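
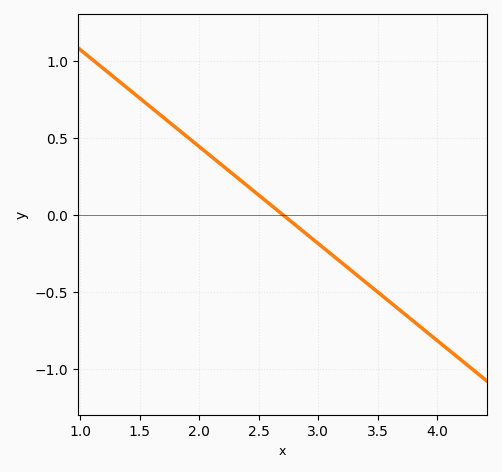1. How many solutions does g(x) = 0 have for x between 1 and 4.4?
1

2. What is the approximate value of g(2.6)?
0.05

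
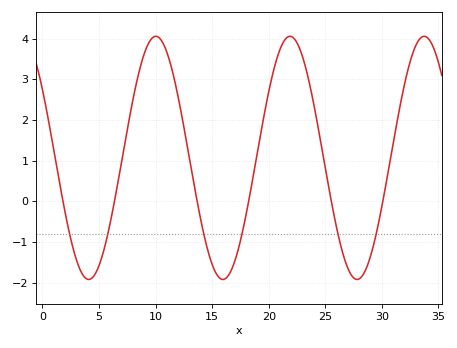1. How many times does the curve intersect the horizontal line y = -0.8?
6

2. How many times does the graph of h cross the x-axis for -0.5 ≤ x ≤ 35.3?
6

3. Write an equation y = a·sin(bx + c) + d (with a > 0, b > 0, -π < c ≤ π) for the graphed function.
y = 2.99sin(0.53x + 2.54) + 1.07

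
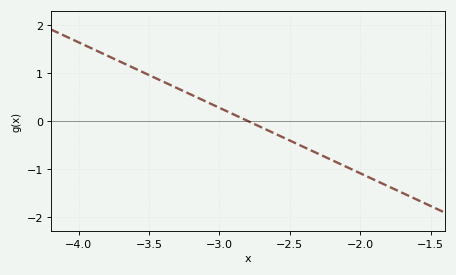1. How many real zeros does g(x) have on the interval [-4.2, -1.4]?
1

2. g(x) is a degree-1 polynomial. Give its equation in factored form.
y = -1.36(x + 2.8)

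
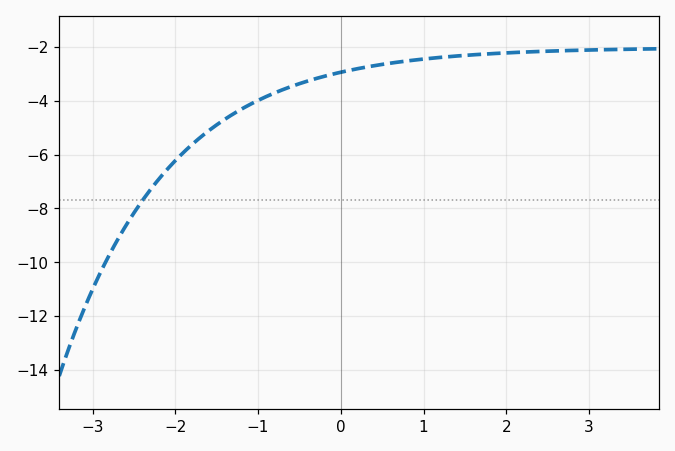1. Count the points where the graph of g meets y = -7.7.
1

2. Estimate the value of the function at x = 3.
-2.2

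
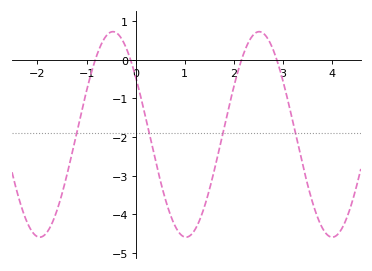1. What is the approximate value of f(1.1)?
-4.6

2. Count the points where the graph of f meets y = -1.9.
4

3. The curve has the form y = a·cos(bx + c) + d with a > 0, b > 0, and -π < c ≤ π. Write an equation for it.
y = 2.66cos(2.1x + 0.98) - 1.93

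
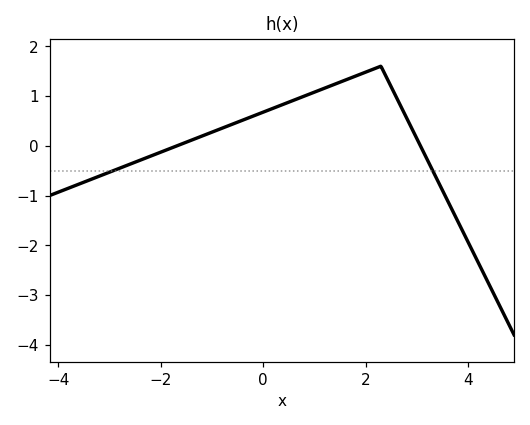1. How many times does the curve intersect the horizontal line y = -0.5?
2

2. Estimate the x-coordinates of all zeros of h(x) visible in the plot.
-1.6, 3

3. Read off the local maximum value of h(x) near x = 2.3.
1.6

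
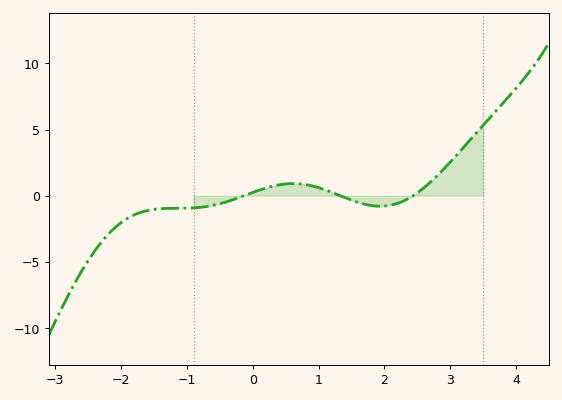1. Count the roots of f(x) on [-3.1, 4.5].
3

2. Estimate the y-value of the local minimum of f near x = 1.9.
-0.796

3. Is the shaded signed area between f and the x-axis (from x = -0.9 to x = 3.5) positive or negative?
positive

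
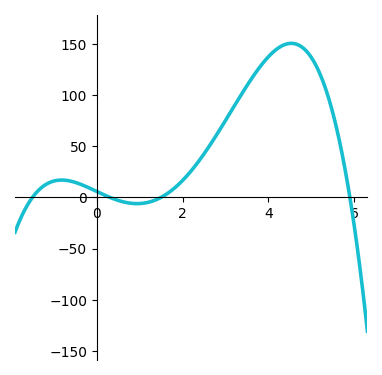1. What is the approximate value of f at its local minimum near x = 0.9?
-6.16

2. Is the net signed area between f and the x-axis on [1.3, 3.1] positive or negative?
positive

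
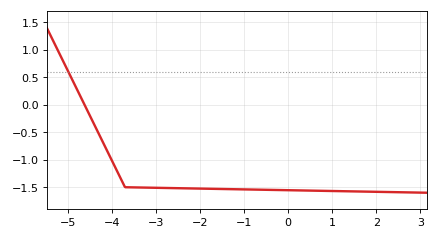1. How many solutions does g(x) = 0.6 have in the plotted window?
1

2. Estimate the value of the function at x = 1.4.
-1.57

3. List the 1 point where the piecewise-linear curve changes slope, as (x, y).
(-3.7, -1.5)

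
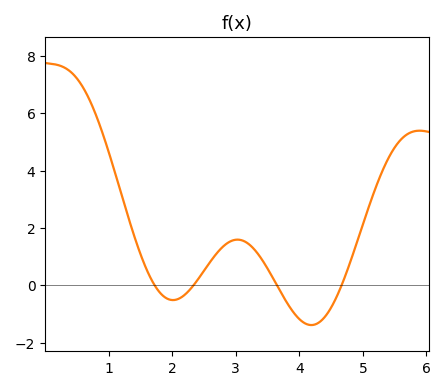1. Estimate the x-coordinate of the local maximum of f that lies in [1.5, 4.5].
3.03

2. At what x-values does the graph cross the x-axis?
1.72, 2.34, 3.65, 4.67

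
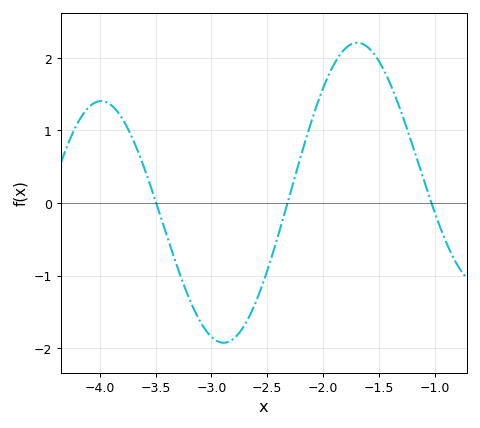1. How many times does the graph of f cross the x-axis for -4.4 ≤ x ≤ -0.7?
3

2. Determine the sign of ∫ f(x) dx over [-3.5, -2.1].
negative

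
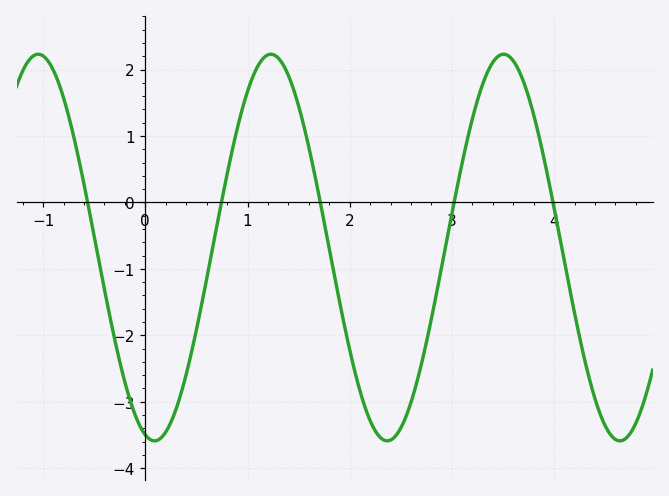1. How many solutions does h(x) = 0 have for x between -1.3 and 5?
5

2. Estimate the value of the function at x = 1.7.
0.1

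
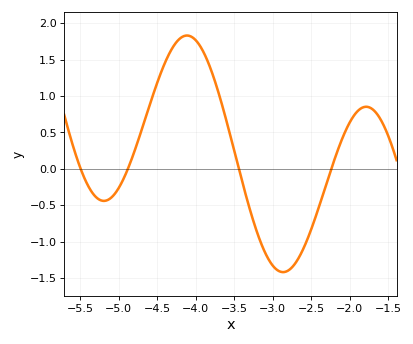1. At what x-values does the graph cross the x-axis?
-5.5, -4.9, -3.4, -2.2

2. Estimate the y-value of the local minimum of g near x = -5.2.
-0.45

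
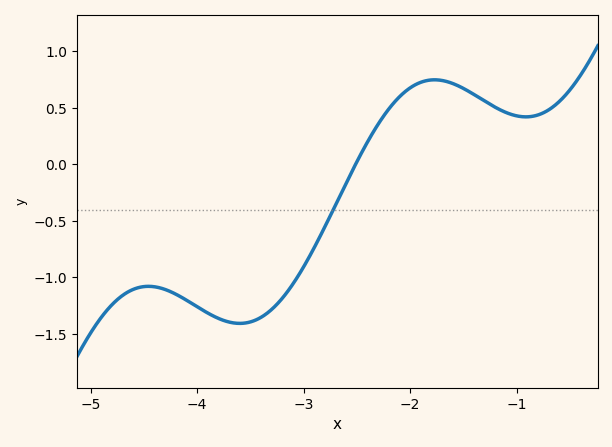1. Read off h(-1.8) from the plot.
0.75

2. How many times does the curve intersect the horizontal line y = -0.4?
1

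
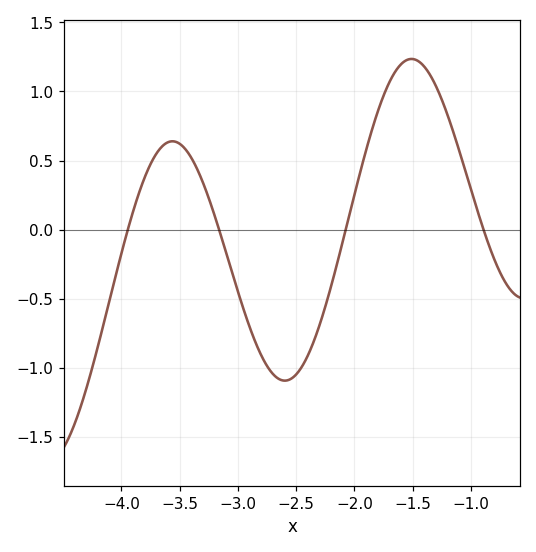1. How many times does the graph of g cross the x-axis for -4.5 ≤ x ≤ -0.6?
4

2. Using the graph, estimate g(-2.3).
-0.692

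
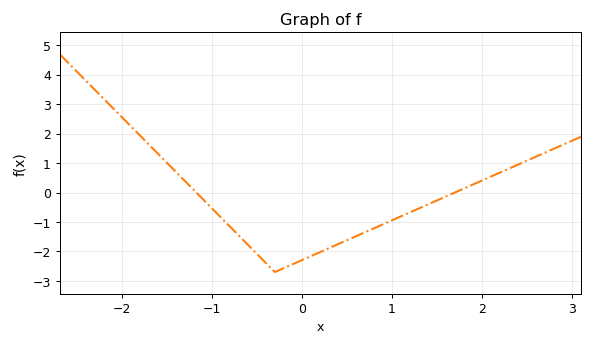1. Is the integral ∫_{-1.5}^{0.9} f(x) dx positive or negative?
negative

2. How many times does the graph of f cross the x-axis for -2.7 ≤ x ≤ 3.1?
2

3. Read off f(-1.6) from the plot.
1.33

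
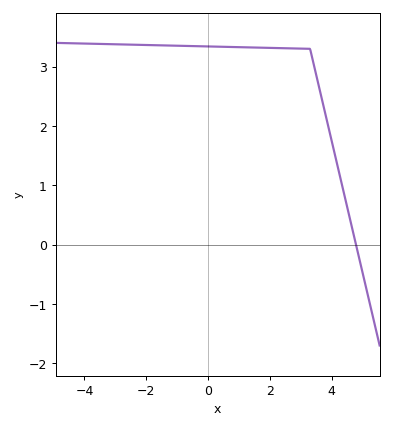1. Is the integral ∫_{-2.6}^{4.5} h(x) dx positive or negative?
positive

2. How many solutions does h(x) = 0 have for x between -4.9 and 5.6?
1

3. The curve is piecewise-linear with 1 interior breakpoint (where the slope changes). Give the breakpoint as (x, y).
(3.3, 3.3)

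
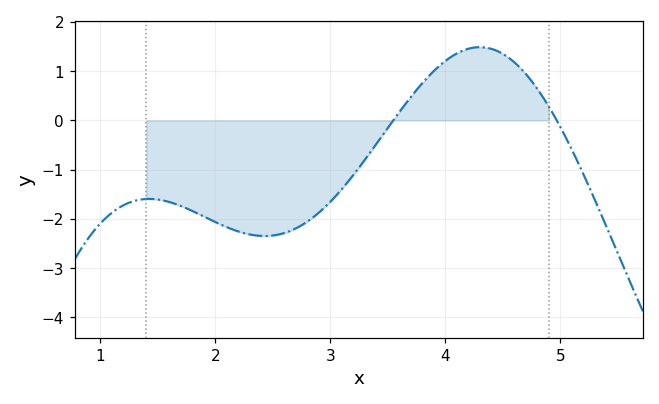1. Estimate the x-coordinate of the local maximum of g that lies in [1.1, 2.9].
1.4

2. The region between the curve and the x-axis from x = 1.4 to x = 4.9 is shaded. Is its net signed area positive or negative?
negative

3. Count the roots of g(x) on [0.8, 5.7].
2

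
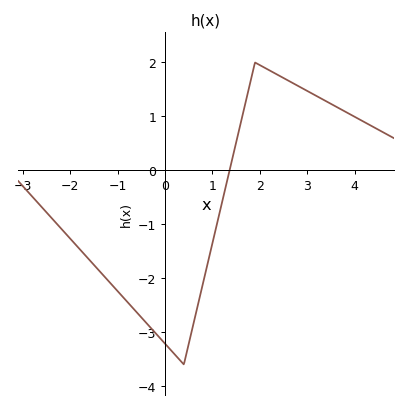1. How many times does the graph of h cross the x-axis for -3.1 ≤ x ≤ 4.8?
1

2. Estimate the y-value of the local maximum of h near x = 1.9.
2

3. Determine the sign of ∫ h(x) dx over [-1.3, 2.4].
negative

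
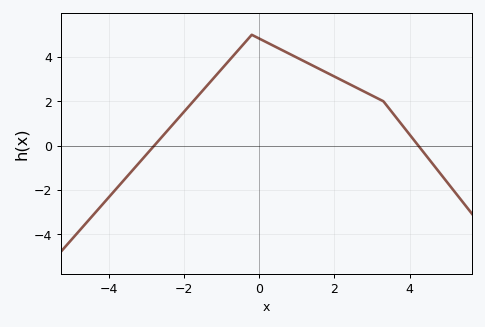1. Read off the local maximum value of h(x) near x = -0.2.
5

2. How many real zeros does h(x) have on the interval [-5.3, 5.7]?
2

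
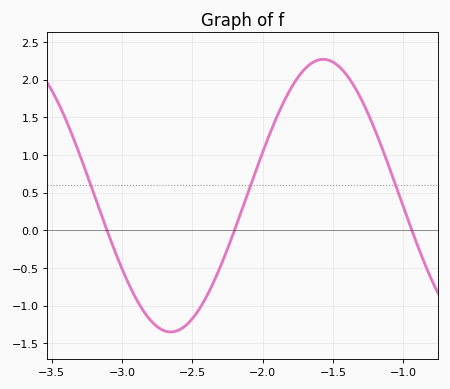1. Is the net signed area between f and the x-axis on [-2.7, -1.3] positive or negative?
positive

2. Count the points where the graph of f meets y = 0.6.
3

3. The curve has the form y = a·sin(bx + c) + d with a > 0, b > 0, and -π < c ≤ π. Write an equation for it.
y = 1.81sin(2.9x - 0.16) + 0.46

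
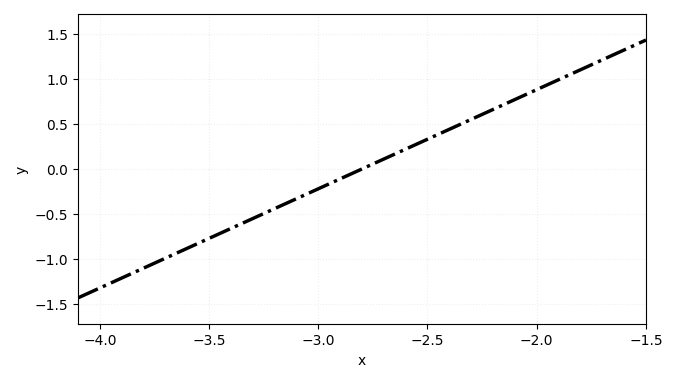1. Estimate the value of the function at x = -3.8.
-1.1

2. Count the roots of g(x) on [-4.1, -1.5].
1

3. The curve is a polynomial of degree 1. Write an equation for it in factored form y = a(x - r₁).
y = 1.1(x + 2.8)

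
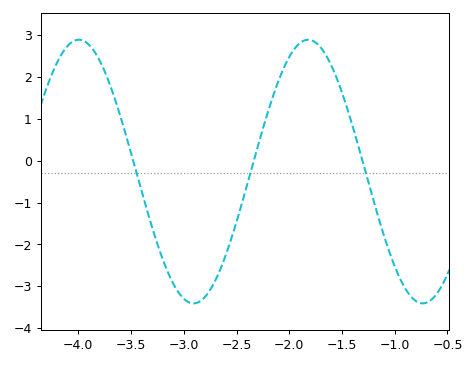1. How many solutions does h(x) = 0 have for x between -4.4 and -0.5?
3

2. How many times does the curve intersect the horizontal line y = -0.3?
3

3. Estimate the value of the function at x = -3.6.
1.05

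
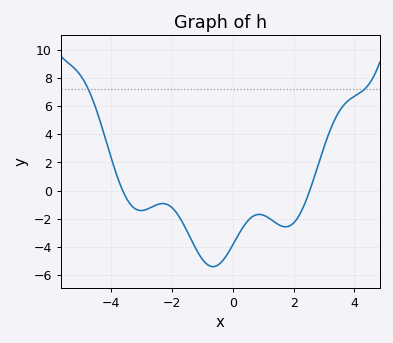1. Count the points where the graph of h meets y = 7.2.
2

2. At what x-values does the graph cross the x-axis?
-3.6, 2.6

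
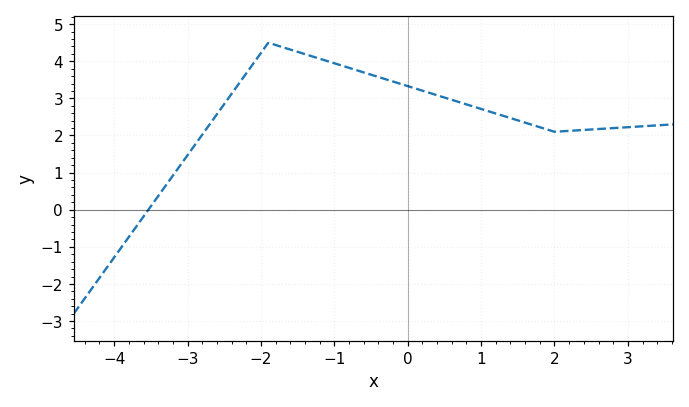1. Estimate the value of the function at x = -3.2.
0.9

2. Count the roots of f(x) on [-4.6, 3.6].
1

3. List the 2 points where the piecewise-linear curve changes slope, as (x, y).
(-1.9, 4.5); (2, 2.1)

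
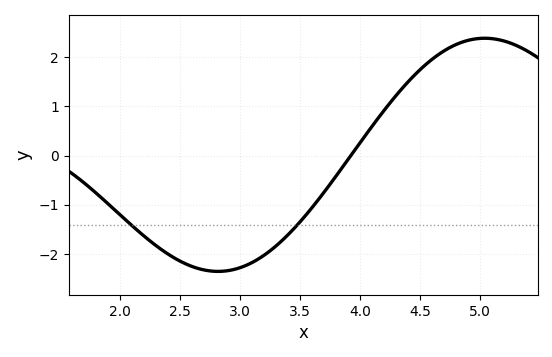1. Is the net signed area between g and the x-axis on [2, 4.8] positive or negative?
negative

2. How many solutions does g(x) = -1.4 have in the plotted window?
2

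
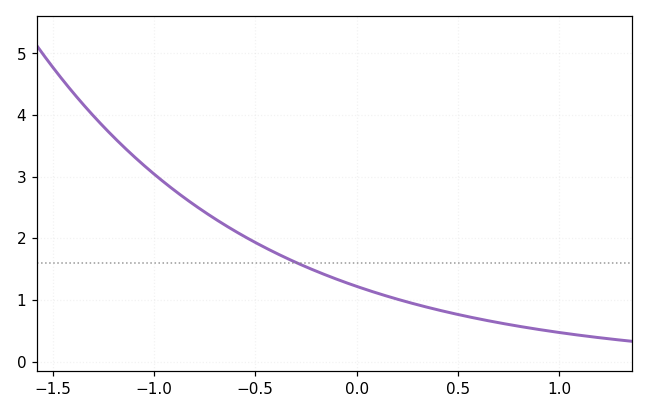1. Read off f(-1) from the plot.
3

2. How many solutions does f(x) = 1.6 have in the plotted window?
1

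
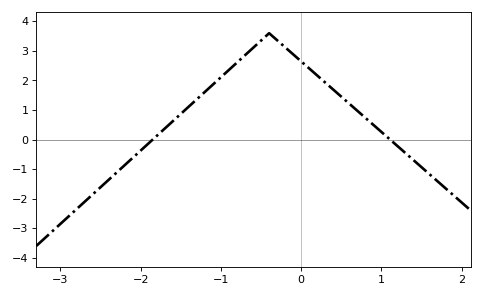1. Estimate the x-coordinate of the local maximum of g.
-0.4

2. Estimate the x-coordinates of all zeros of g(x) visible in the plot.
-1.9, 1.1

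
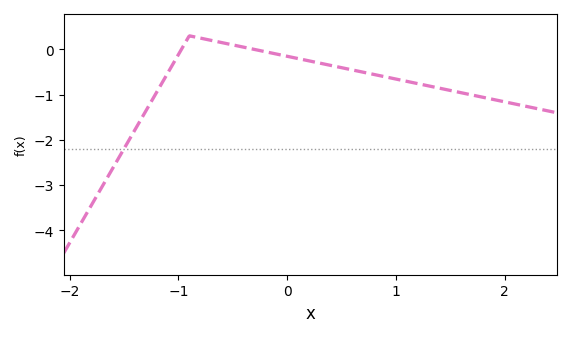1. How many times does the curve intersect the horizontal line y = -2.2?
1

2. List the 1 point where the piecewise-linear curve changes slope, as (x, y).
(-0.9, 0.3)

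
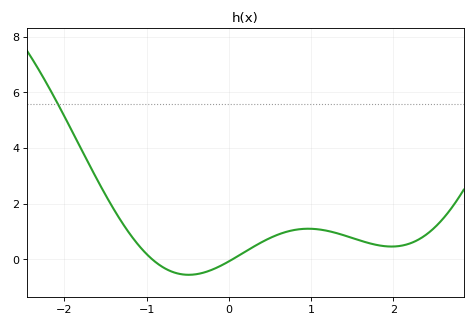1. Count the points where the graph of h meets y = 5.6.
1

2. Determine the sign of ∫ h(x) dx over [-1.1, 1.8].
positive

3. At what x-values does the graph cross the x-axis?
-0.936, 0.051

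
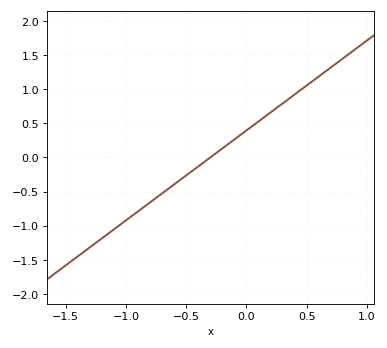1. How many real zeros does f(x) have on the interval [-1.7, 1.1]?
1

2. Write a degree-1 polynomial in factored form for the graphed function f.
y = 1.32(x + 0.3)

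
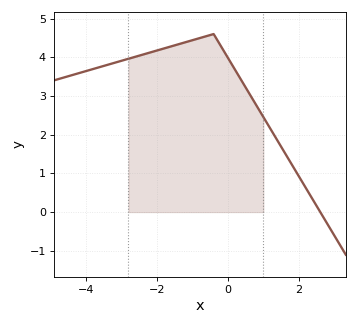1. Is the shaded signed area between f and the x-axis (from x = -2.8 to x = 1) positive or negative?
positive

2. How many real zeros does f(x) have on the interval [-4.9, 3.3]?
1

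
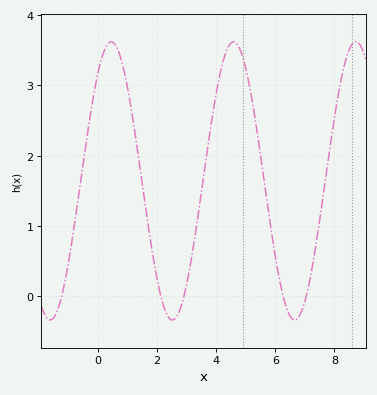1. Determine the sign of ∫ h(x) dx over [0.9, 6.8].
positive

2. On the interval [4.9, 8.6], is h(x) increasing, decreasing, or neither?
neither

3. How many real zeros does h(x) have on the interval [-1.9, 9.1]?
5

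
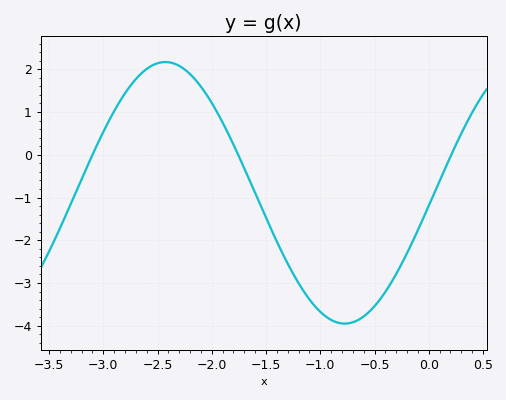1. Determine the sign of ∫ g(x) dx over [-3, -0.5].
negative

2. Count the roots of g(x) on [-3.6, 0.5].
3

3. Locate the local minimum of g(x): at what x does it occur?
-0.8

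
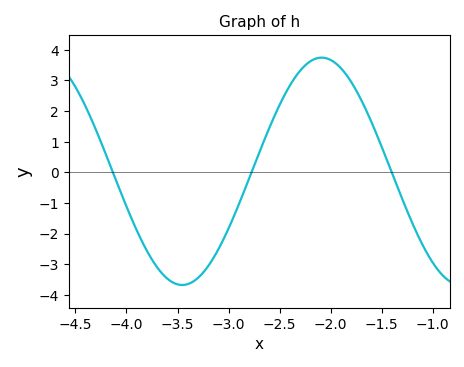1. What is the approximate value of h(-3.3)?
-3.45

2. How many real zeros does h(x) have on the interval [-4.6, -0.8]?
3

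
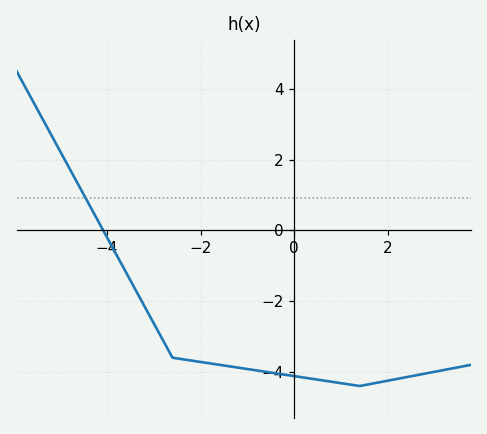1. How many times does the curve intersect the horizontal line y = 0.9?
1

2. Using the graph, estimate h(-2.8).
-3.2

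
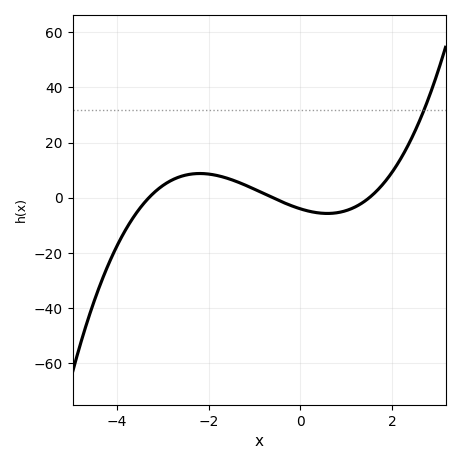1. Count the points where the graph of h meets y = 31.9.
1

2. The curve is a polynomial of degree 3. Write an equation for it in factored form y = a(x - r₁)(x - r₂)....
y = 1.35(x + 3.3)(x + 0.6)(x - 1.5)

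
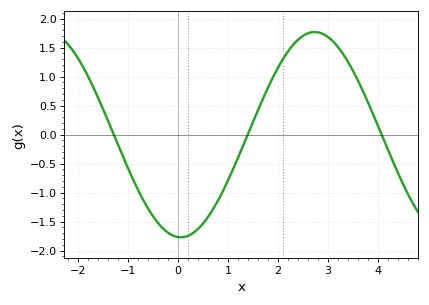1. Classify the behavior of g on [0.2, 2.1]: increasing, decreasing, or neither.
increasing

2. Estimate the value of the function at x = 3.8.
0.55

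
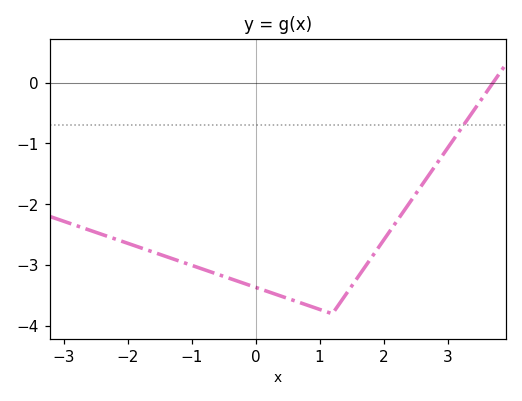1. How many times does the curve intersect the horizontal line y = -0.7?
1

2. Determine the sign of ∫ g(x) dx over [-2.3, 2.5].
negative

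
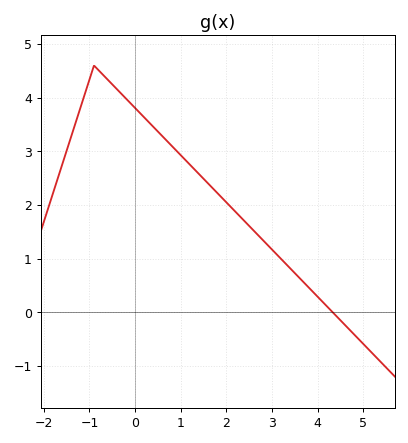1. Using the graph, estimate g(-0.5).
4.2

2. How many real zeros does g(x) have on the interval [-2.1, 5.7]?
1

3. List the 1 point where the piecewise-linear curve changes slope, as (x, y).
(-0.9, 4.6)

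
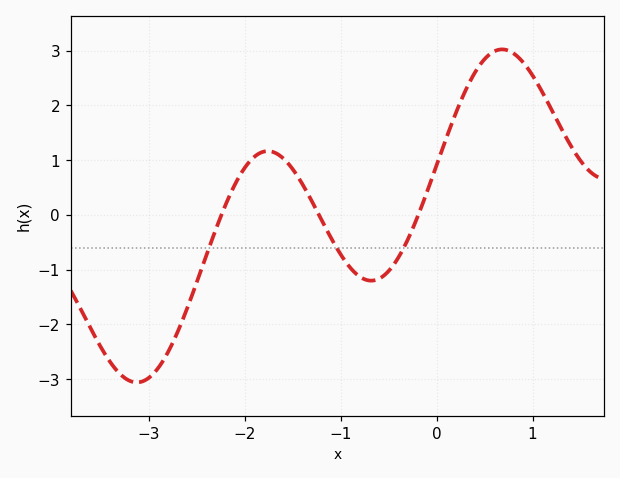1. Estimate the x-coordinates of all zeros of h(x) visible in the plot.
-2.25, -1.23, -0.192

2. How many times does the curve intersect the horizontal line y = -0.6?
3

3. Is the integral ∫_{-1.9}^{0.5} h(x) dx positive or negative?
positive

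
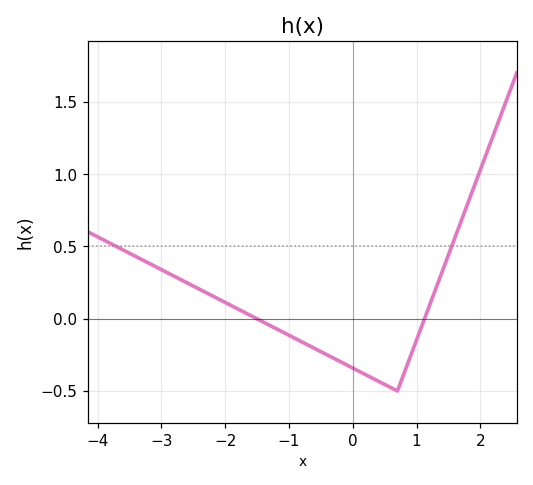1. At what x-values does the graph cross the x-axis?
-1.5, 1.13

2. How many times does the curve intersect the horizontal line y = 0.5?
2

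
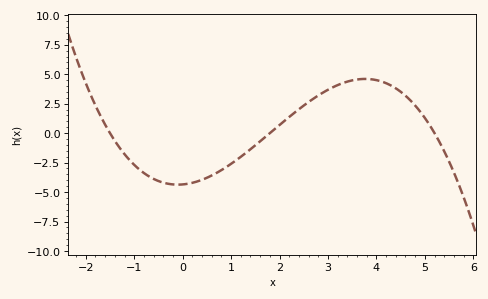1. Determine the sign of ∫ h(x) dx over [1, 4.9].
positive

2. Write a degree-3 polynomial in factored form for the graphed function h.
y = -0.31(x + 1.5)(x - 1.8)(x - 5.2)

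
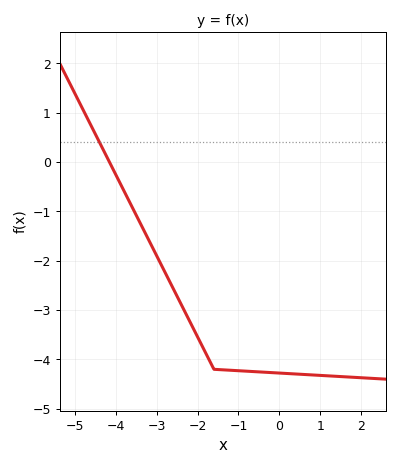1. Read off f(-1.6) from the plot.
-4.2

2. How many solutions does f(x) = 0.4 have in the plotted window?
1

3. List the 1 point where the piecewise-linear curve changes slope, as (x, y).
(-1.6, -4.2)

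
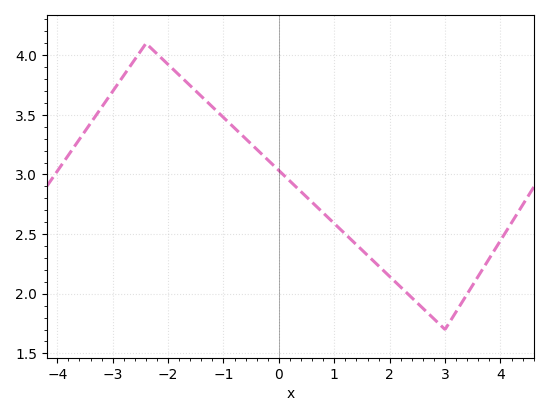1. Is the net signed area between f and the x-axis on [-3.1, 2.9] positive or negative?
positive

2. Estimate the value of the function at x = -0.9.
3.43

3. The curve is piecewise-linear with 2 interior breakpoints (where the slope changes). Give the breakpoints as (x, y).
(-2.4, 4.1); (3, 1.7)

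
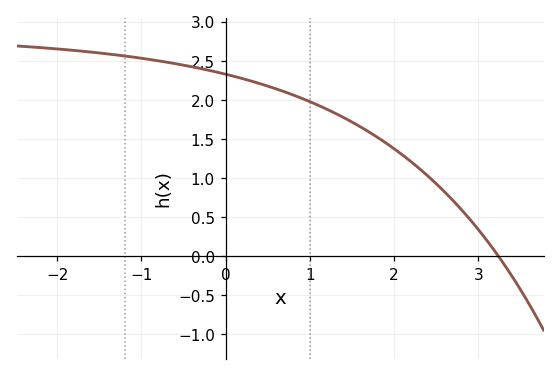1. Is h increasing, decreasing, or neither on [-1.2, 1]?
decreasing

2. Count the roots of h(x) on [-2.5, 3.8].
1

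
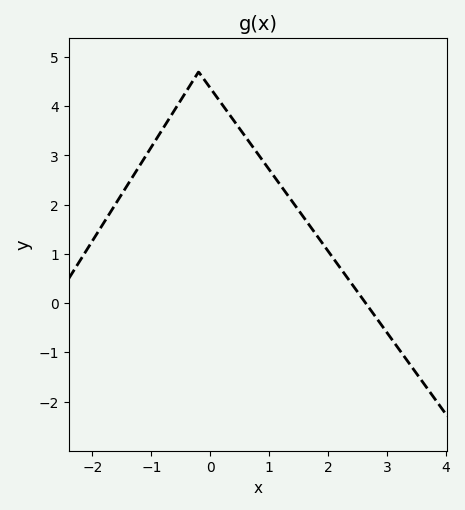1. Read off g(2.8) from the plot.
-0.272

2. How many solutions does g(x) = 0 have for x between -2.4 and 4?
1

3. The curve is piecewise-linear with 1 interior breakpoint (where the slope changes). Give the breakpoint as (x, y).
(-0.2, 4.7)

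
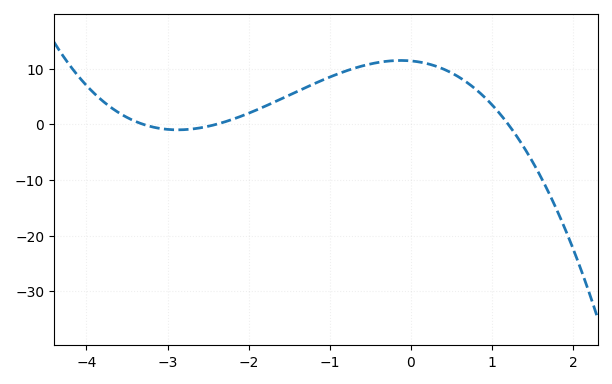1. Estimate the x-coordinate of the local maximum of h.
-0.1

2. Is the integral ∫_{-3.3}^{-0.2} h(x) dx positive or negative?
positive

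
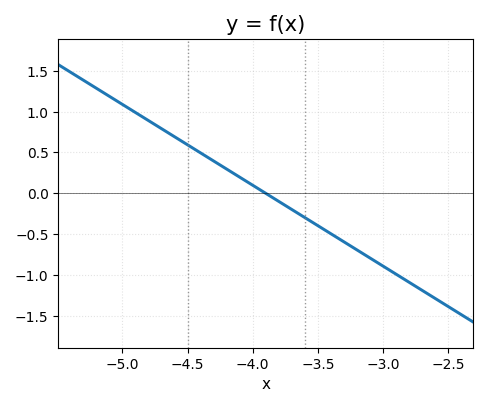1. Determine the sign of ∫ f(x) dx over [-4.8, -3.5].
positive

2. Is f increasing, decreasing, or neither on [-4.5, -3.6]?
decreasing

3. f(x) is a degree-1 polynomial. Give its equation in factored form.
y = -0.99(x + 3.9)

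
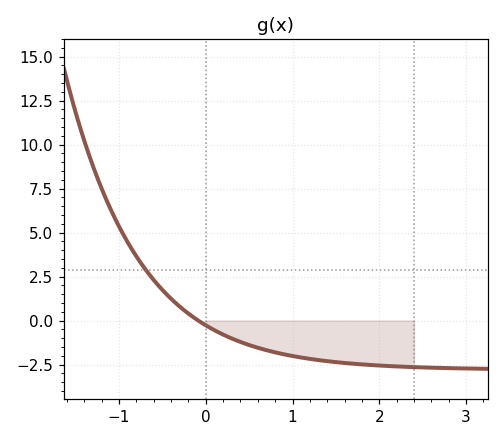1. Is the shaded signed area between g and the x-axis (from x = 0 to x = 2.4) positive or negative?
negative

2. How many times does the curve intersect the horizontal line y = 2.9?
1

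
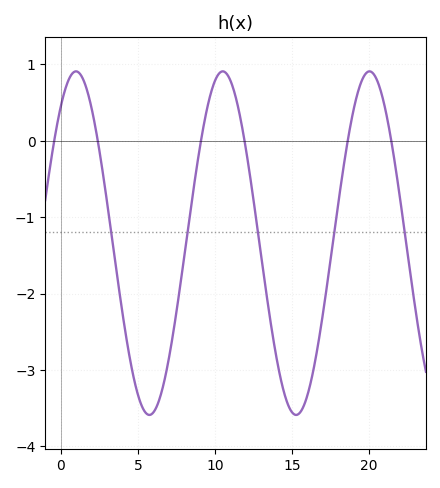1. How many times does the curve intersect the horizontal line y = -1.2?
5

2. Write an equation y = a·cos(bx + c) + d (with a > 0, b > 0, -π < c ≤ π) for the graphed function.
y = 2.25cos(0.66x - 0.652) - 1.34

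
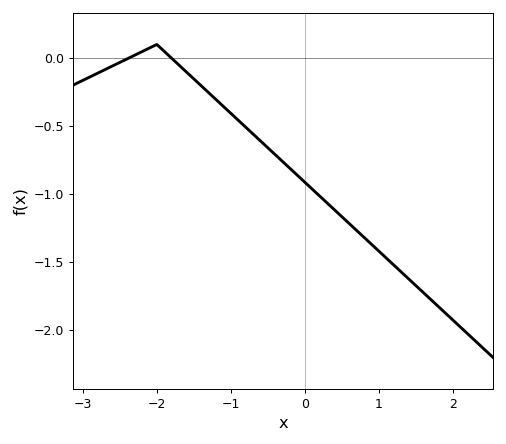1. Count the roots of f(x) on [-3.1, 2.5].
2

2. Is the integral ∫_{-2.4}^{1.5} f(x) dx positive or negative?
negative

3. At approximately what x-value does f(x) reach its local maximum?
-2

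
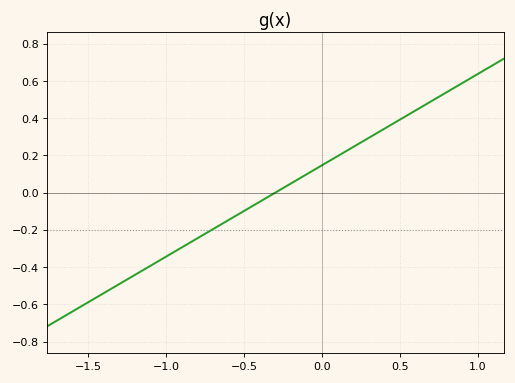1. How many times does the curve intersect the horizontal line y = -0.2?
1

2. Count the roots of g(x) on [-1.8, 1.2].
1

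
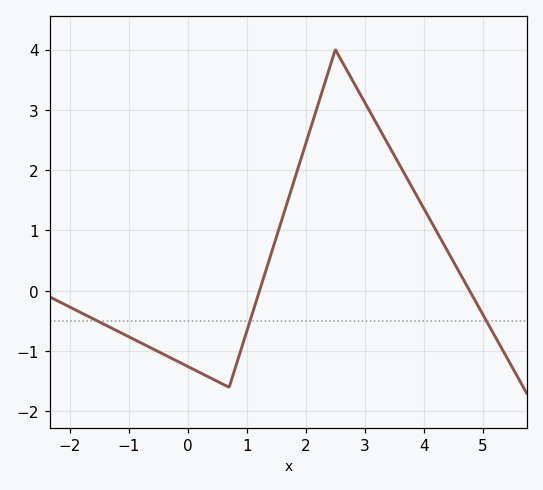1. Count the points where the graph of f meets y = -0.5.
3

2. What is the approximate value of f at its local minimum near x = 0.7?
-1.6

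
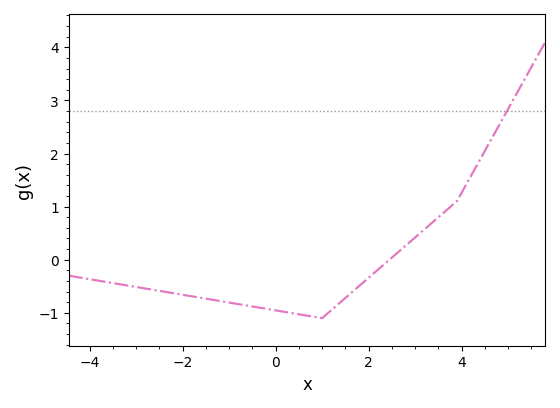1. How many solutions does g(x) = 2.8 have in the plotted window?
1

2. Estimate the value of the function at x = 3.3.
0.645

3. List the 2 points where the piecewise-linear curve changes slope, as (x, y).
(1, -1.1); (3.9, 1.1)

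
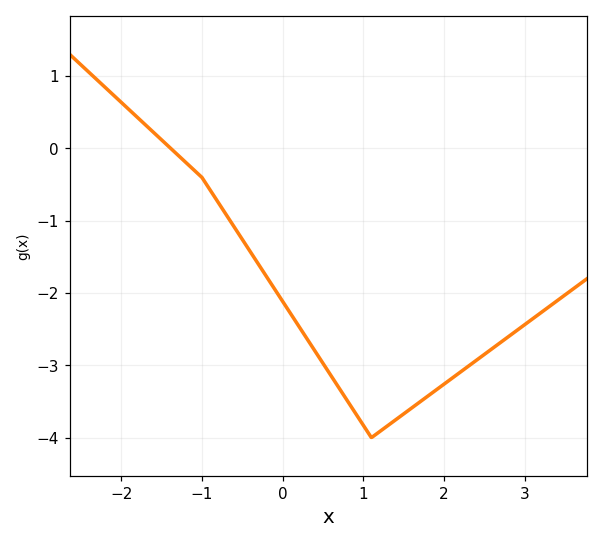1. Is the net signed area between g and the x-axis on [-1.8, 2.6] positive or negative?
negative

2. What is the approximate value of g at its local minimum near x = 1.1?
-4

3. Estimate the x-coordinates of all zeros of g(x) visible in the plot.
-1.4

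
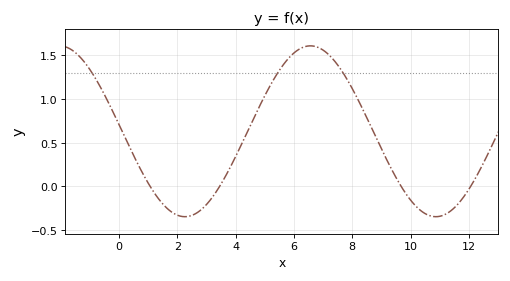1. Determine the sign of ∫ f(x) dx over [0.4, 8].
positive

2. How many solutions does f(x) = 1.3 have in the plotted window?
3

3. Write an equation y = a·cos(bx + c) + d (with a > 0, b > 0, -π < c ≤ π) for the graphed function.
y = 0.98cos(0.73x + 1.49) + 0.63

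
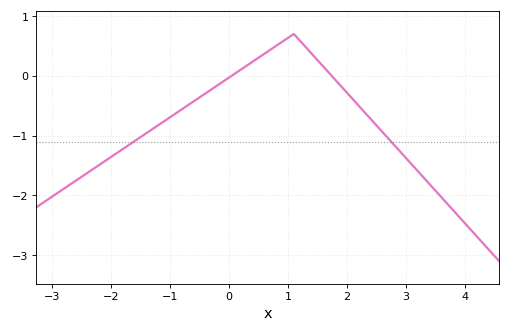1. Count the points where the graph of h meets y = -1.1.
2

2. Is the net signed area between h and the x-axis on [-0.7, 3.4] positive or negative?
negative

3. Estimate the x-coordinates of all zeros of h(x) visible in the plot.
0.047, 1.74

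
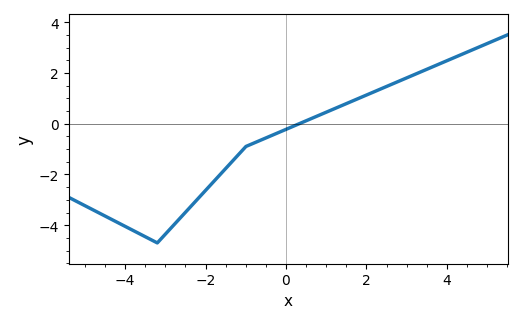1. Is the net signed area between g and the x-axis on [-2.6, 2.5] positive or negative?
negative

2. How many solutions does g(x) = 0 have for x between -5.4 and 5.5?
1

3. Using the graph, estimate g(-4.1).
-4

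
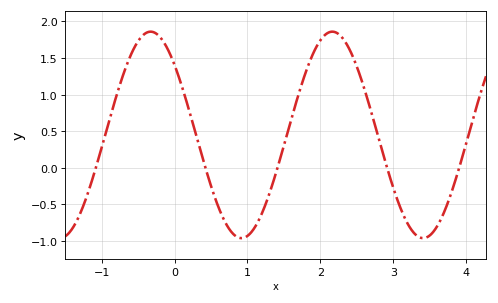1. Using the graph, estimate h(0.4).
0.078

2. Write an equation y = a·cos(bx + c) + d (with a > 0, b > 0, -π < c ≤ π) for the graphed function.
y = 1.41cos(2.52x + 0.83) + 0.45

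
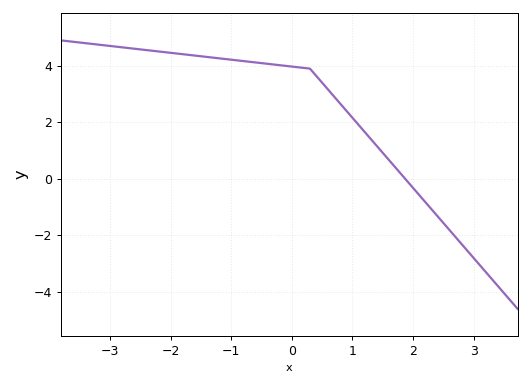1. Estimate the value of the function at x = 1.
2.2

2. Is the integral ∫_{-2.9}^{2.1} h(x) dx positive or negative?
positive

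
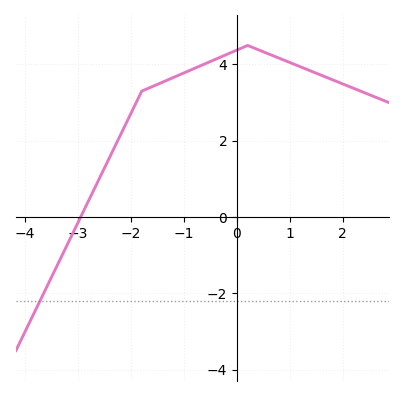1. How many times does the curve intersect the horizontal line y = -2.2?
1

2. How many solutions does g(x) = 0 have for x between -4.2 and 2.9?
1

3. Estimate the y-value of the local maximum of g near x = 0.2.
4.5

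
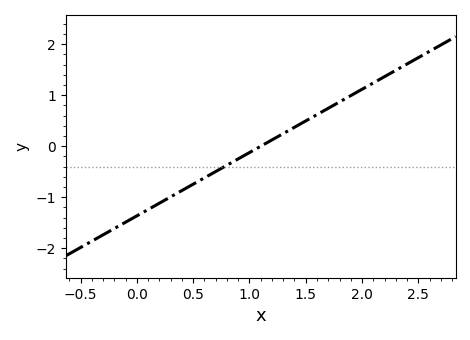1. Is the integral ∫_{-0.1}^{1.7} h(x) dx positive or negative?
negative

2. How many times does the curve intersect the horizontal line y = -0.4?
1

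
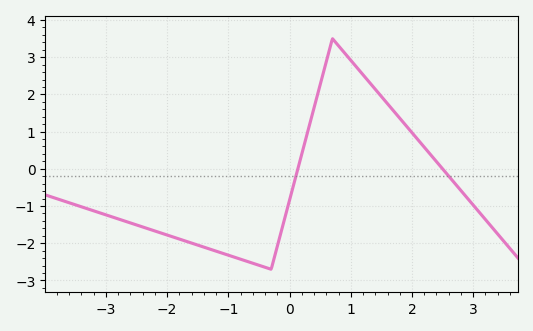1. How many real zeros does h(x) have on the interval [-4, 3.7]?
2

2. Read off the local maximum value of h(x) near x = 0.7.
3.5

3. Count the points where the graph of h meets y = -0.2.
2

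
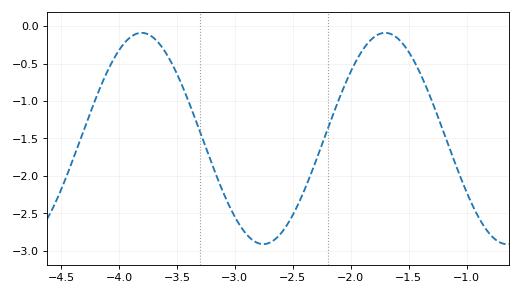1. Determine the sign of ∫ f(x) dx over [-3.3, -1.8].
negative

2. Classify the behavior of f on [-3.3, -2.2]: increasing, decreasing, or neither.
neither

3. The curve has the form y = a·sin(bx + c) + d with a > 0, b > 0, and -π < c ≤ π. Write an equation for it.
y = 1.41sin(2.99x + 0.38) - 1.5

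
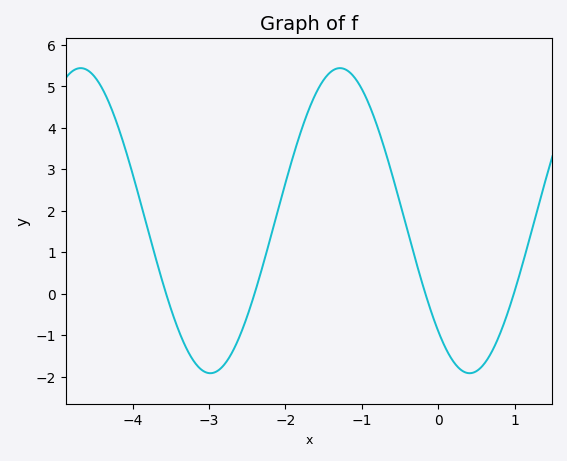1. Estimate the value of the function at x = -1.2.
5.4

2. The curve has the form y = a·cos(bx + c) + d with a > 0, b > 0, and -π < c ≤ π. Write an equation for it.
y = 3.68cos(1.9x + 2.4) + 1.76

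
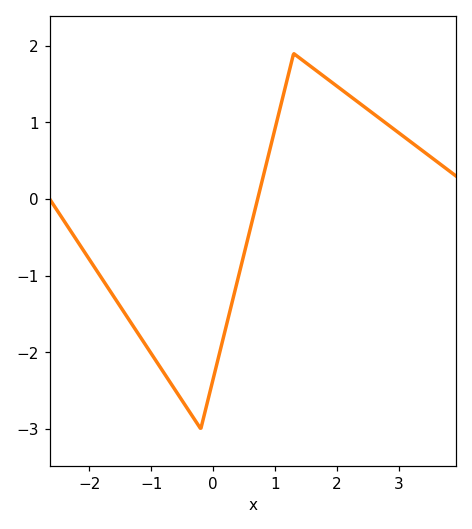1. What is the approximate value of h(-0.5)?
-2.6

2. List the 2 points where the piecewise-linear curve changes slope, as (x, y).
(-0.2, -3); (1.3, 1.9)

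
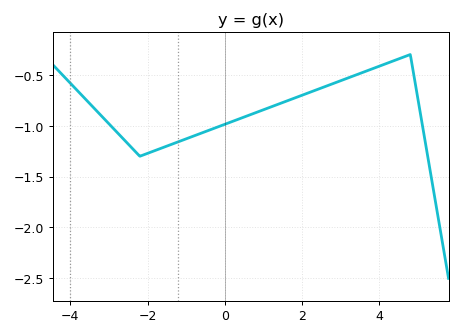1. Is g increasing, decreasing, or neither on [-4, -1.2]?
neither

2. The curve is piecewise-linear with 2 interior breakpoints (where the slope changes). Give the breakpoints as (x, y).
(-2.2, -1.3); (4.8, -0.3)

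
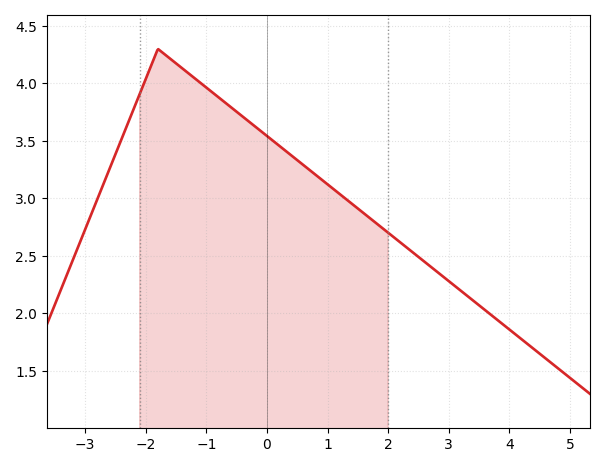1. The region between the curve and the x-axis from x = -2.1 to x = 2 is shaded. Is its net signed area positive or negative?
positive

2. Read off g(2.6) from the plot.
2.45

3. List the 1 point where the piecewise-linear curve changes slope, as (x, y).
(-1.8, 4.3)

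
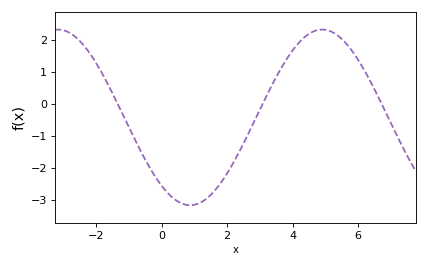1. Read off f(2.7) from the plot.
-0.8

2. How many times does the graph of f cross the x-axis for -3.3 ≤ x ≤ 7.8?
3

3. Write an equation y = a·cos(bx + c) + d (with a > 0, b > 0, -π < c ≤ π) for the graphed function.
y = 2.73cos(0.78x + 2.5) - 0.42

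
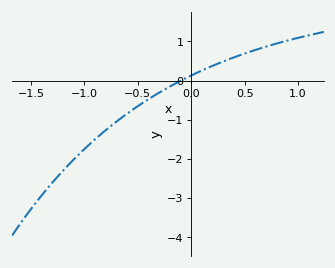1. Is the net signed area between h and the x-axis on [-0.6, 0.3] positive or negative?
negative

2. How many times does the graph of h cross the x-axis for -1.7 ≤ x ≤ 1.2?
1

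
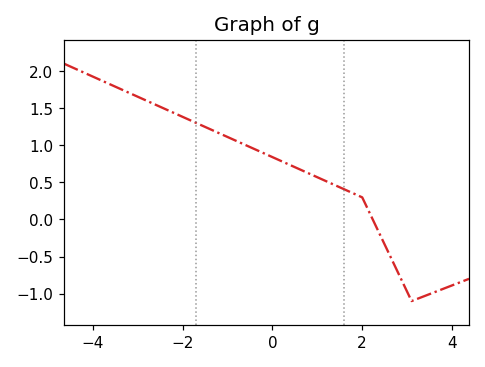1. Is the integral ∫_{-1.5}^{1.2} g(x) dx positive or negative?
positive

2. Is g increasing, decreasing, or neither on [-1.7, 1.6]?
decreasing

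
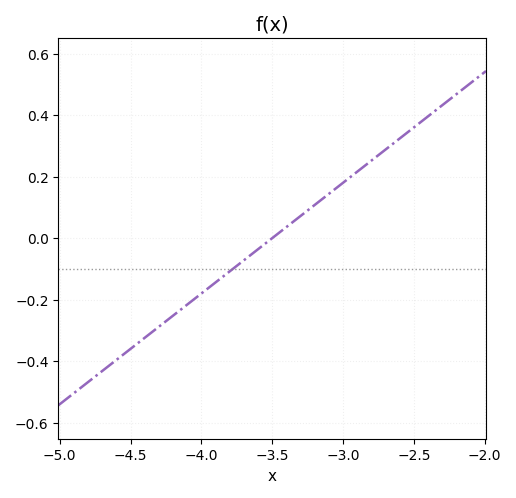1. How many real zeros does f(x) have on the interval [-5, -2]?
1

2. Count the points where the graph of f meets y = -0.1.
1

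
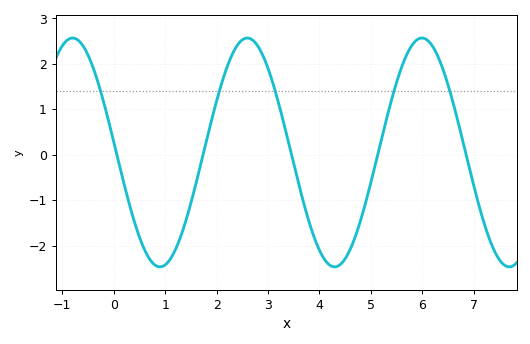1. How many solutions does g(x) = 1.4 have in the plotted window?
5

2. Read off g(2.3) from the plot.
2.2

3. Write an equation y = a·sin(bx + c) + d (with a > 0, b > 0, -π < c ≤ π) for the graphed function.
y = 2.52sin(1.85x + 3.05) + 0.05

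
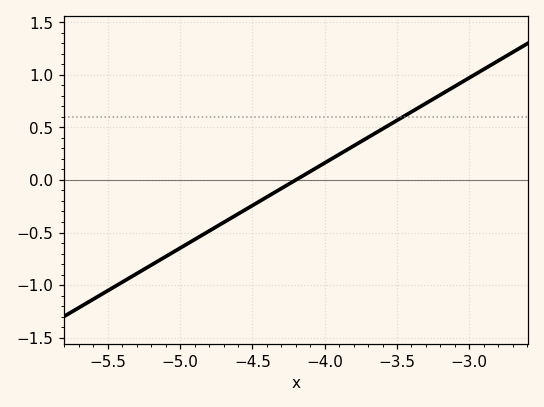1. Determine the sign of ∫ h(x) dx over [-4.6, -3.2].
positive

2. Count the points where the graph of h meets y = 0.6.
1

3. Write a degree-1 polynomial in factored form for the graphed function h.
y = 0.81(x + 4.2)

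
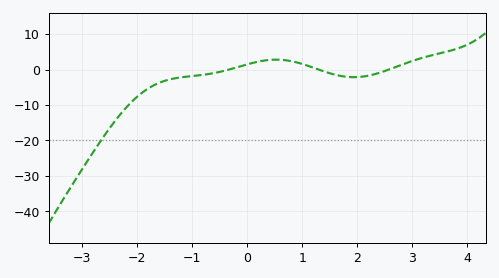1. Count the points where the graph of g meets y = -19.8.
1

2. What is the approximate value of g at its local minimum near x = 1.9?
-2.16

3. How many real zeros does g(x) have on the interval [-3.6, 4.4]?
3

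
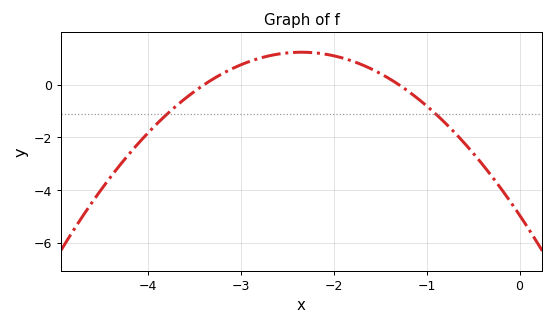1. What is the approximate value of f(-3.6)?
-0.515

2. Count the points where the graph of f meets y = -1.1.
2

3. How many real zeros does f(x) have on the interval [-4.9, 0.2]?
2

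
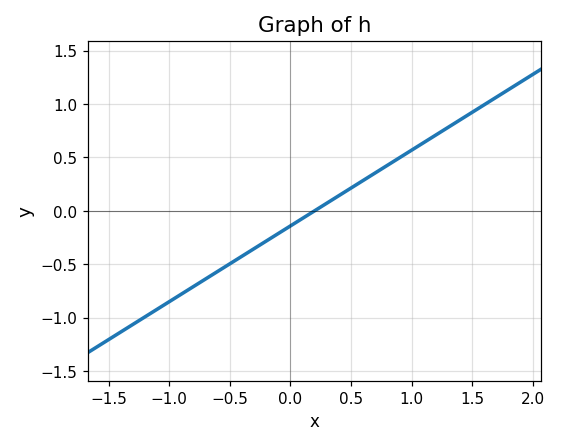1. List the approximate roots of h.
0.2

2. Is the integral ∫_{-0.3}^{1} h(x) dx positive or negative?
positive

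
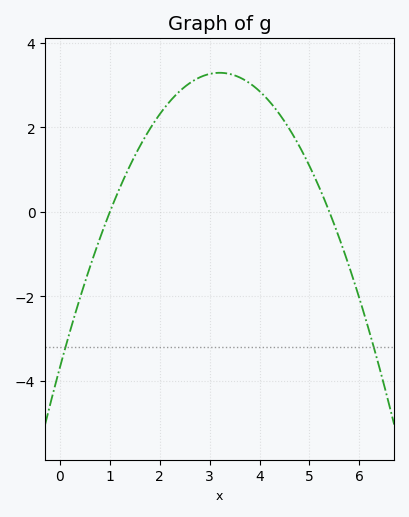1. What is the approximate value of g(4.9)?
1.4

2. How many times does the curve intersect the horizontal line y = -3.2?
2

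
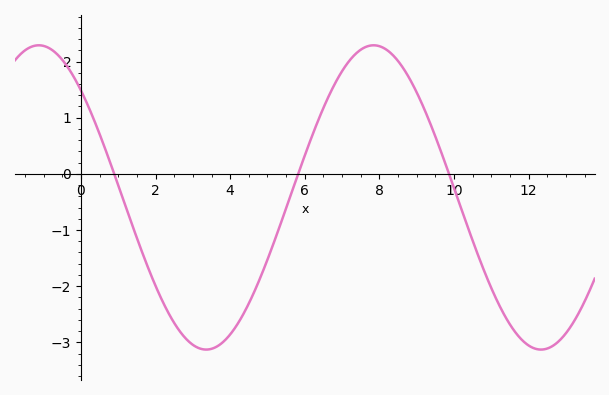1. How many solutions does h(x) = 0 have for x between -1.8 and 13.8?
3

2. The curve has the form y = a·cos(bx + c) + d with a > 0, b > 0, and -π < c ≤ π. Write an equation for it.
y = 2.71cos(0.7x + 0.79) - 0.42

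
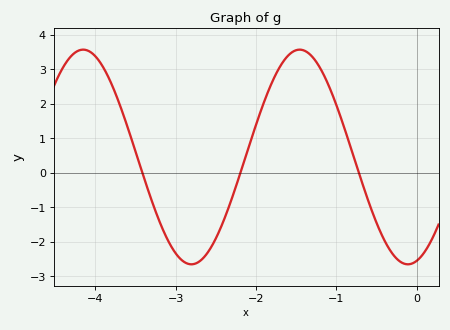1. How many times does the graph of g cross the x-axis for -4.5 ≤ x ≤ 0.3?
3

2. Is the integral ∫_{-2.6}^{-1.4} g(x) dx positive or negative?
positive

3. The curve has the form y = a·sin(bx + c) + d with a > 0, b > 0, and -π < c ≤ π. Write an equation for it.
y = 3.11sin(2.33x - 1.32) + 0.46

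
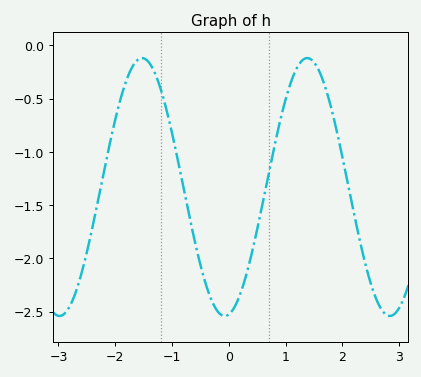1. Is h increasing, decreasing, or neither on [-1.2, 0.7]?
neither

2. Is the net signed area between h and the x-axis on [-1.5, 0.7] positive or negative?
negative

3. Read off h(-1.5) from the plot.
-0.1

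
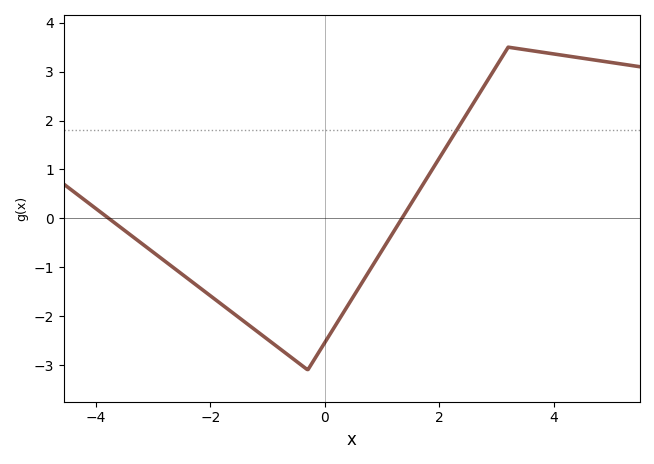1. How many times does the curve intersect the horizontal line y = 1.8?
1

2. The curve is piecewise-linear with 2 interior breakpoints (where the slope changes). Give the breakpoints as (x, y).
(-0.3, -3.1); (3.2, 3.5)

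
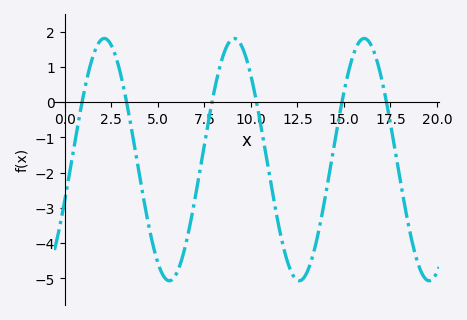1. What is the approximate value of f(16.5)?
1.58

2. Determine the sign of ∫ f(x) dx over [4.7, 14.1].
negative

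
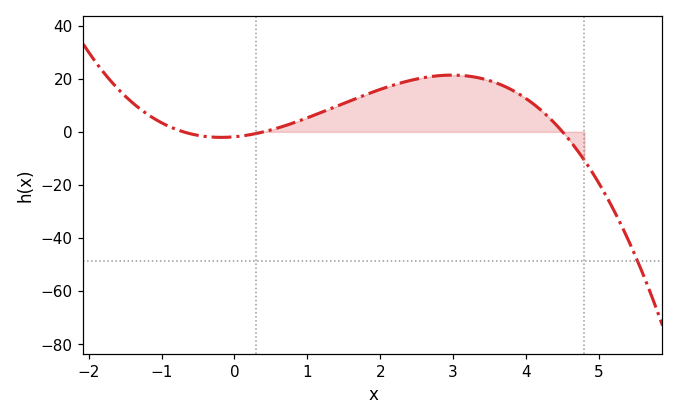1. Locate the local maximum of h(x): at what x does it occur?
3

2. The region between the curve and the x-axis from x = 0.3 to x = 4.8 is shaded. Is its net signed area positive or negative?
positive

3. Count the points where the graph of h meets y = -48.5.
1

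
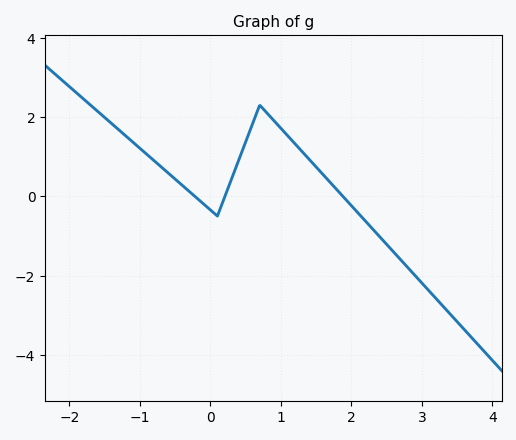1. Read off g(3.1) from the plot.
-2.38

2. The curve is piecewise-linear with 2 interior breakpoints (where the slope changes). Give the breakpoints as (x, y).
(0.1, -0.5); (0.7, 2.3)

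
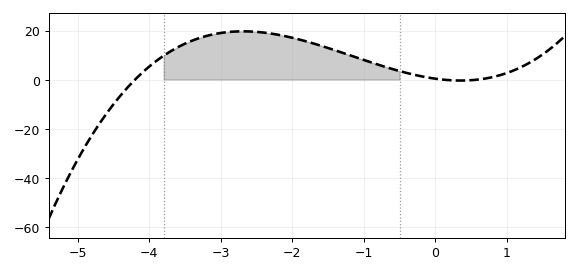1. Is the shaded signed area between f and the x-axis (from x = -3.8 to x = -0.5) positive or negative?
positive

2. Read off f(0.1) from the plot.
0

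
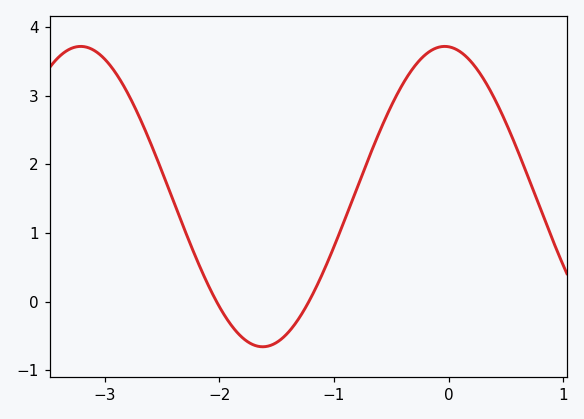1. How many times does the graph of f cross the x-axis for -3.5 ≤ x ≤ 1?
2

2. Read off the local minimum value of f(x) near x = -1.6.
-0.66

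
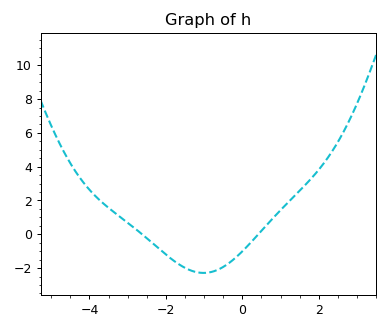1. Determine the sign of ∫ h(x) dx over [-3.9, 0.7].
negative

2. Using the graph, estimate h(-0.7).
-2.15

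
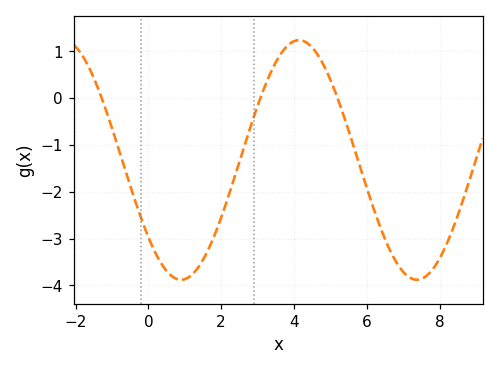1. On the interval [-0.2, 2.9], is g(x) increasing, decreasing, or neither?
neither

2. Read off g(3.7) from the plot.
1.01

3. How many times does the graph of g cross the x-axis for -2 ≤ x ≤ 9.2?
3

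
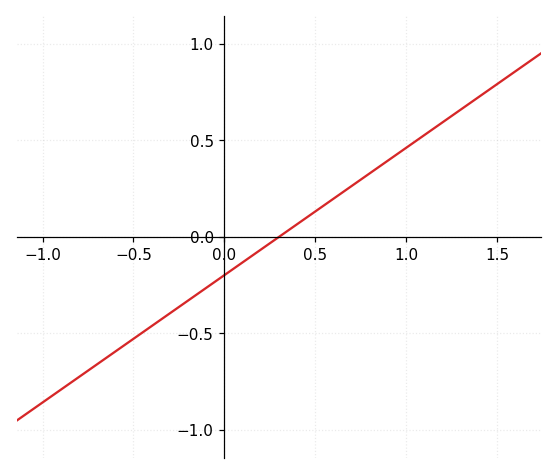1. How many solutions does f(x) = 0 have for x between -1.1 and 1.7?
1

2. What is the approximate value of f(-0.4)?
-0.45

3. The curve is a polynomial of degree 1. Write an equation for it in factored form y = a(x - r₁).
y = 0.66(x - 0.3)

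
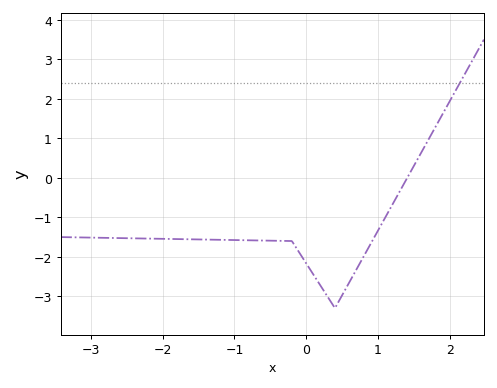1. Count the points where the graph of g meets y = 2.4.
1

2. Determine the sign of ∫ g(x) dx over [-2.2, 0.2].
negative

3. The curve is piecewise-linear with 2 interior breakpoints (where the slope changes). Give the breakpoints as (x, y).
(-0.2, -1.6); (0.4, -3.3)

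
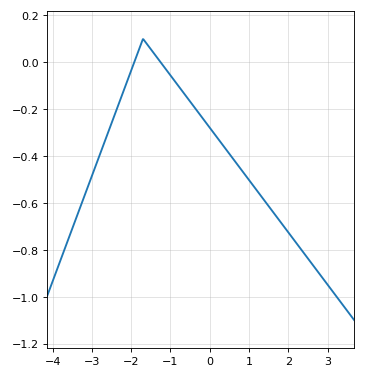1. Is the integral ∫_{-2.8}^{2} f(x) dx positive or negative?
negative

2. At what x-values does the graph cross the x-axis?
-1.92, -1.25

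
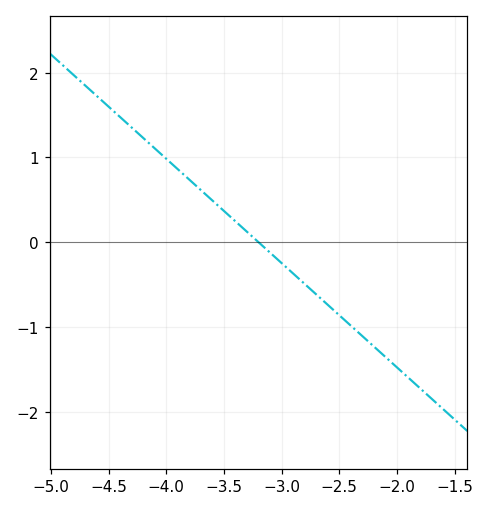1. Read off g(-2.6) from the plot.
-0.738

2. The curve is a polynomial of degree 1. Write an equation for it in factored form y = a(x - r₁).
y = -1.23(x + 3.2)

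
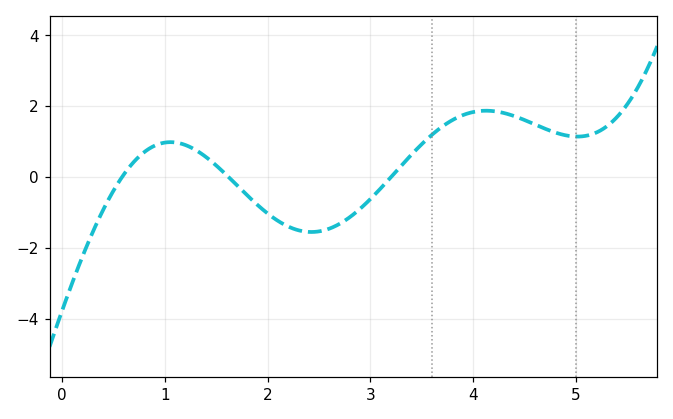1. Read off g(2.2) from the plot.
-1.4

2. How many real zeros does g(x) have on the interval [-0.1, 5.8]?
3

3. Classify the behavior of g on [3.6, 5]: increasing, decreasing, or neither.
neither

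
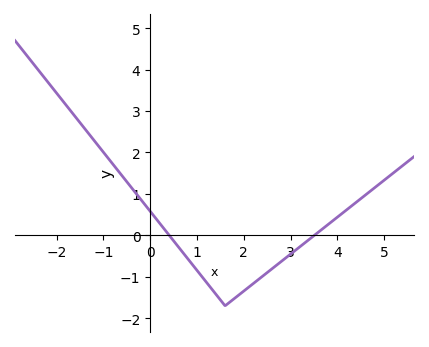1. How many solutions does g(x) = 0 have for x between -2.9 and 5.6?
2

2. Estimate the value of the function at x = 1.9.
-1.43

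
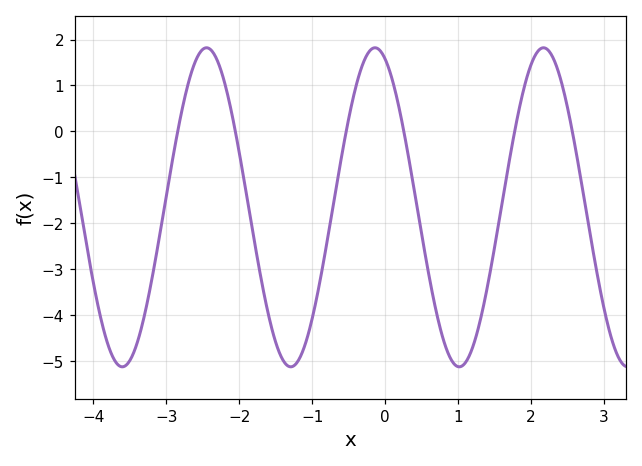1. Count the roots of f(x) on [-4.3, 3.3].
6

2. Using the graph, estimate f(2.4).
1.16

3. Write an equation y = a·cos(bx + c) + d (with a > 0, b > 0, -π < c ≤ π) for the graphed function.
y = 3.47cos(2.72x + 0.382) - 1.65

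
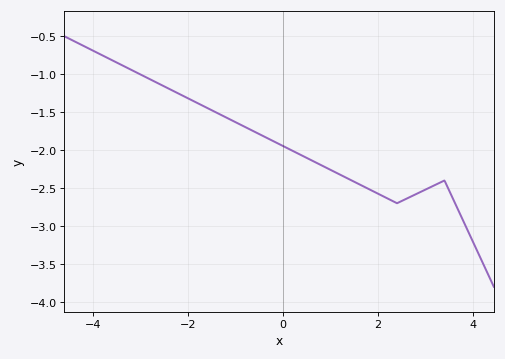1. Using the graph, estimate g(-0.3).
-1.85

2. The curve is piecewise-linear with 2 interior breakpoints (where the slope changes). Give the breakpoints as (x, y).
(2.4, -2.7); (3.4, -2.4)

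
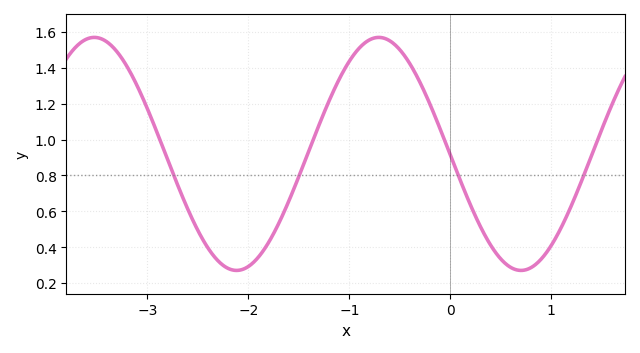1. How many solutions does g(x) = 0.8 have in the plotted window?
4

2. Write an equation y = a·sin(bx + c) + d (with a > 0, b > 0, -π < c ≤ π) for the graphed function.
y = 0.65sin(2.2x - 3.1) + 0.92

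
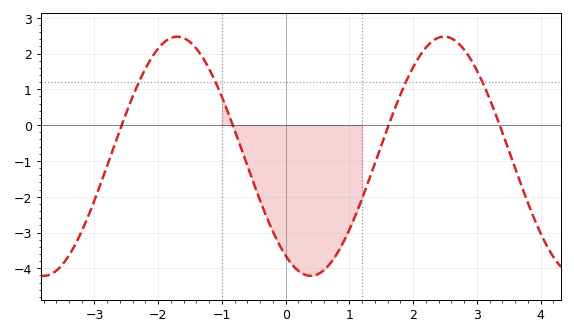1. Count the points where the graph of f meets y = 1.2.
4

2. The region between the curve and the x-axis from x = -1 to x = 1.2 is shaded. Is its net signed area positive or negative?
negative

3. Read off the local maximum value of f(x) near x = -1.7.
2.47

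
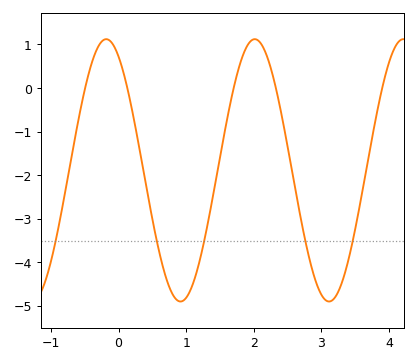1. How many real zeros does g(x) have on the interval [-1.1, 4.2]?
5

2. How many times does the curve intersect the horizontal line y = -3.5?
5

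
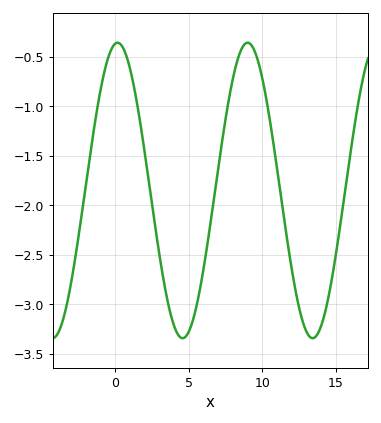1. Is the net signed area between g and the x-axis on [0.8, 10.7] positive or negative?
negative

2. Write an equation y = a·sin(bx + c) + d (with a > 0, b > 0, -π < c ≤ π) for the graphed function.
y = 1.49sin(0.71x + 1.5) - 1.85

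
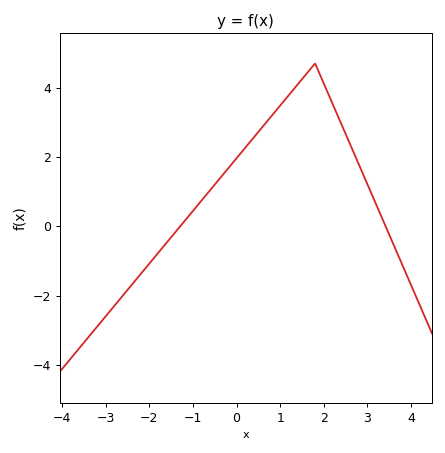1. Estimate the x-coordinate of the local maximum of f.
1.8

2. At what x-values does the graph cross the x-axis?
-1.2, 3.4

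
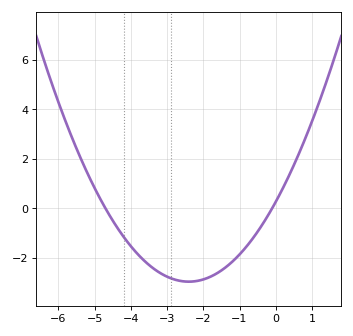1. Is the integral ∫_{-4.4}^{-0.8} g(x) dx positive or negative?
negative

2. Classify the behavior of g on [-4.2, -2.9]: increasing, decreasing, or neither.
decreasing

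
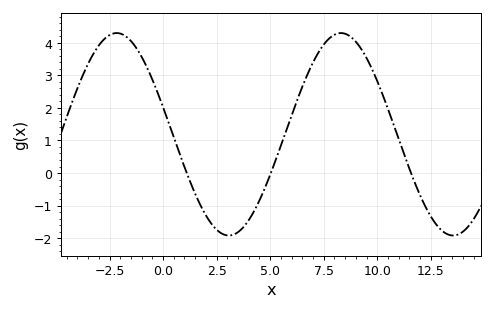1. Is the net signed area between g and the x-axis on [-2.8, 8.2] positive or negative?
positive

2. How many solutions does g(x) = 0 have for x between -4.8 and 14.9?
3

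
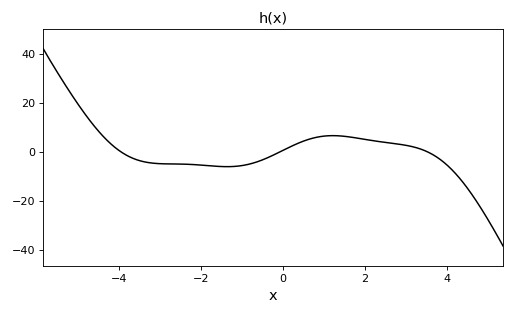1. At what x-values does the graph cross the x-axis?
-3.97, -0.058, 3.52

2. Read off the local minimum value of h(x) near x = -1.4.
-6.16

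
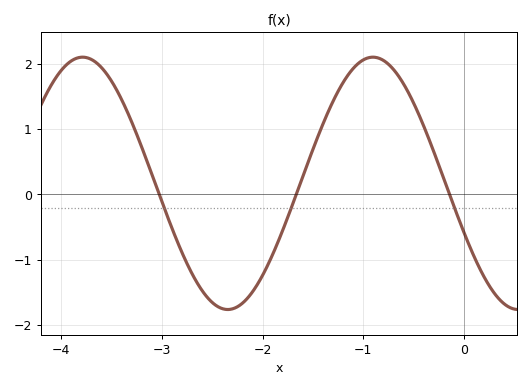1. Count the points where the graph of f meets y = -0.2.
3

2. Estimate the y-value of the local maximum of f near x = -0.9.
2.1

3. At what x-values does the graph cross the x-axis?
-3, -1.7, -0.1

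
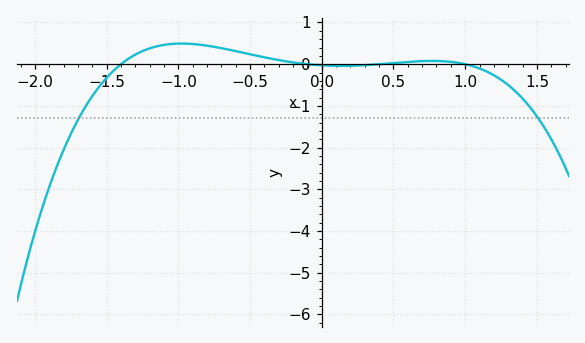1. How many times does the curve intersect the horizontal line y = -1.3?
2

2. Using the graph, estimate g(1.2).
-0.265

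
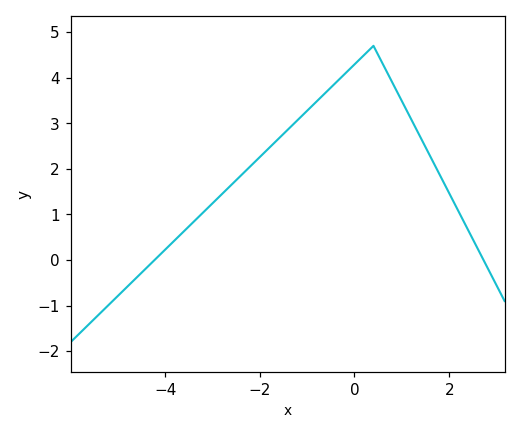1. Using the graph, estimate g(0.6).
4.3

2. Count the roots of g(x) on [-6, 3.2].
2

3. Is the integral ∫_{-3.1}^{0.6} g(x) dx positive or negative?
positive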